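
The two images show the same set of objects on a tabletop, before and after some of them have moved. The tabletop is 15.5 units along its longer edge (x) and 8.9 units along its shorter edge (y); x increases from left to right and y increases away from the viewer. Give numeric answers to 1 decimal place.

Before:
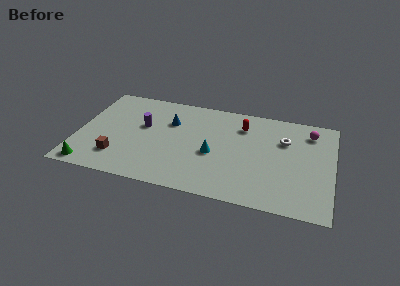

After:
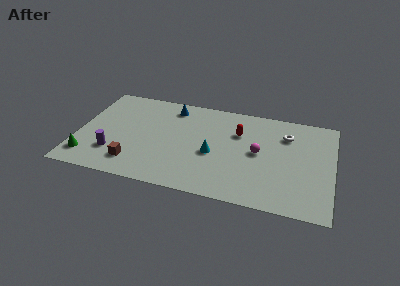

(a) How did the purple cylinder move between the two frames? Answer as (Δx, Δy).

(-1.6, -2.9)

The purple cylinder started near (3.9, 5.3) and ended near (2.3, 2.4).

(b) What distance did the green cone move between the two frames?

0.8

The green cone was near (1.0, 0.9) before and (0.8, 1.7) after, so it travelled √(0.2² + 0.8²) ≈ 0.8 units.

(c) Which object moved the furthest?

the magenta sphere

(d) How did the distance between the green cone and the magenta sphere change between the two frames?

-3.8

The distance was about 14.4 in the first image and 10.6 in the second, so they moved 3.8 units closer together.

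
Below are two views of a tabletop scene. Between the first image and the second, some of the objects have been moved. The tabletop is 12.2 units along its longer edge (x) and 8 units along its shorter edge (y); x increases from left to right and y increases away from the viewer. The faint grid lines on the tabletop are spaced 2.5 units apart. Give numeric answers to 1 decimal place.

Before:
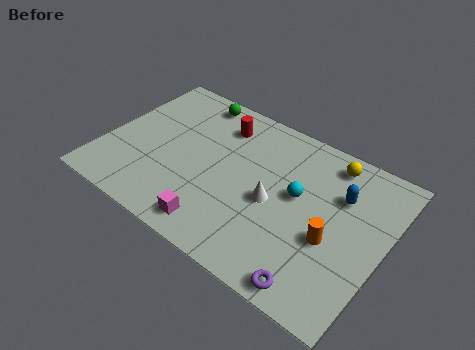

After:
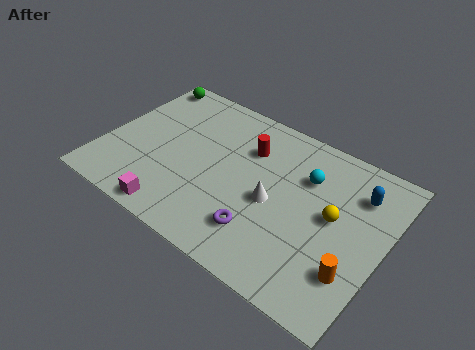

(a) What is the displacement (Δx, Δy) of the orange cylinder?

(1.1, -1.0)

The orange cylinder was at about (10.1, 3.2) and moved to about (11.2, 2.2).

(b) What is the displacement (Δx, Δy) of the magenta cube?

(-1.8, -0.3)

The magenta cube was at about (5.5, 1.1) and moved to about (3.7, 0.8).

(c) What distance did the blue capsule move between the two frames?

0.9

The blue capsule moved from about (10.1, 5.5) to (10.8, 6.0), a distance of √(0.7² + 0.5²) ≈ 0.9.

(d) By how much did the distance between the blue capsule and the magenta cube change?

+2.4

Before: roughly 6.4 units apart; after: 8.8. That's 2.4 units further apart.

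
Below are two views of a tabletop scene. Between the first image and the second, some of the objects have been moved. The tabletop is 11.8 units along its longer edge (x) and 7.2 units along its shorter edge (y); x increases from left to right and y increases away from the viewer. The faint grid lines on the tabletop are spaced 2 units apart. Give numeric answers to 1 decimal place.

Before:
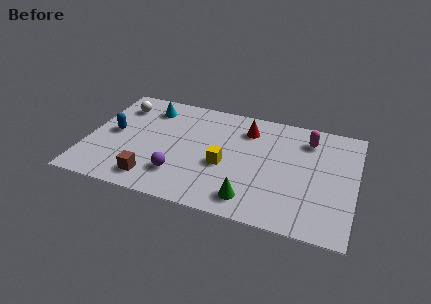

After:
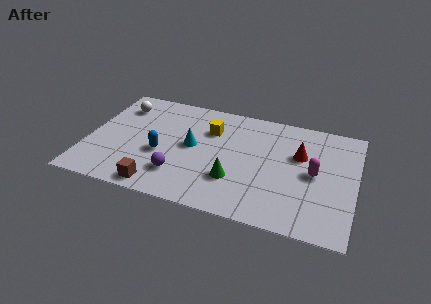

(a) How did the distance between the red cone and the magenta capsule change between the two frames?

-1.5

The distance was about 2.7 in the first image and 1.2 in the second, so they moved 1.5 units closer together.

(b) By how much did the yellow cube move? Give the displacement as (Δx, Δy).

(-0.8, 2.1)

From the two frames, the yellow cube sits at roughly (6.1, 3.0) before and (5.3, 5.1) after.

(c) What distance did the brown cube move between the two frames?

0.5

From (3.1, 1.2) to (3.4, 0.8), the brown cube covered √(0.3² + 0.4²) ≈ 0.5 units.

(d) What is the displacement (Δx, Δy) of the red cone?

(2.4, -1.0)

From the two frames, the red cone sits at roughly (6.9, 5.6) before and (9.3, 4.6) after.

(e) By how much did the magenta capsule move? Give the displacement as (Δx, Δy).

(0.4, -2.1)

From the two frames, the magenta capsule sits at roughly (9.6, 5.7) before and (10.0, 3.6) after.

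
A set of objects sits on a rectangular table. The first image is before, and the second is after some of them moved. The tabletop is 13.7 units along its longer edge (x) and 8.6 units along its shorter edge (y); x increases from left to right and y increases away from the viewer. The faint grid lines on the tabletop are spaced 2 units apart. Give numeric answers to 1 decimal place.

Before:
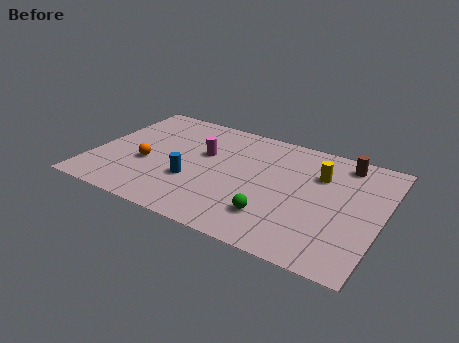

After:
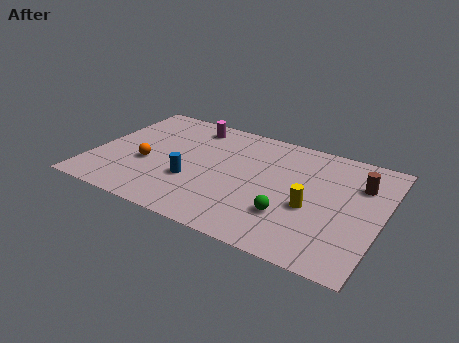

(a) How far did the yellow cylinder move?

2.5

The yellow cylinder was near (10.6, 6.0) before and (10.5, 3.5) after, so it travelled √(0.1² + 2.5²) ≈ 2.5 units.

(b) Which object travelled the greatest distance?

the yellow cylinder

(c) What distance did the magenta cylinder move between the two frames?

2.2

The magenta cylinder moved from about (5.1, 5.3) to (4.2, 7.3), a distance of √(0.9² + 2.0²) ≈ 2.2.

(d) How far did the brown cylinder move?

1.6

The brown cylinder moved from about (11.6, 7.4) to (12.5, 6.1), a distance of √(0.9² + 1.3²) ≈ 1.6.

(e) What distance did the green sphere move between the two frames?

0.8

The green sphere moved from about (8.9, 2.1) to (9.6, 2.5), a distance of √(0.7² + 0.4²) ≈ 0.8.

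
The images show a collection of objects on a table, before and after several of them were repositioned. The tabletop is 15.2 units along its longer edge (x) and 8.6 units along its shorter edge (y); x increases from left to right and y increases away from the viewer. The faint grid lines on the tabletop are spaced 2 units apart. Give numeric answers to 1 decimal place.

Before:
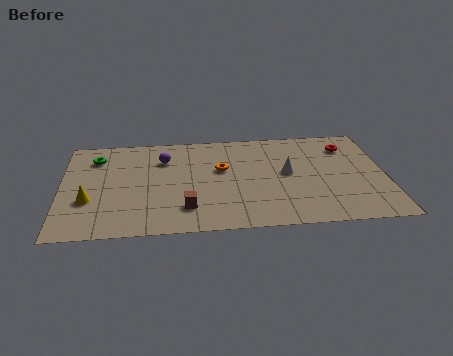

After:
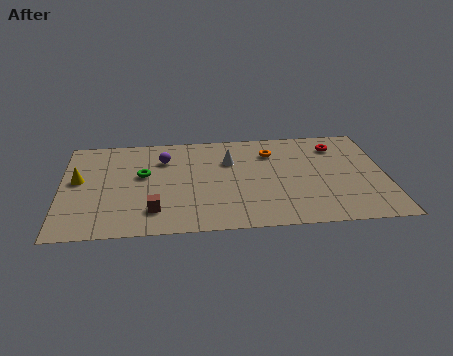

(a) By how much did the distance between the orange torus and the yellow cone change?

+2.7

They were about 6.6 units apart before and 9.3 after — 2.7 units further apart.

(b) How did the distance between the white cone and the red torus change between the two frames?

+1.6

Before: roughly 3.6 units apart; after: 5.2. That's 1.6 units further apart.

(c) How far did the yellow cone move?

1.9

The yellow cone was near (1.3, 3.0) before and (0.8, 4.8) after, so it travelled √(0.5² + 1.8²) ≈ 1.9 units.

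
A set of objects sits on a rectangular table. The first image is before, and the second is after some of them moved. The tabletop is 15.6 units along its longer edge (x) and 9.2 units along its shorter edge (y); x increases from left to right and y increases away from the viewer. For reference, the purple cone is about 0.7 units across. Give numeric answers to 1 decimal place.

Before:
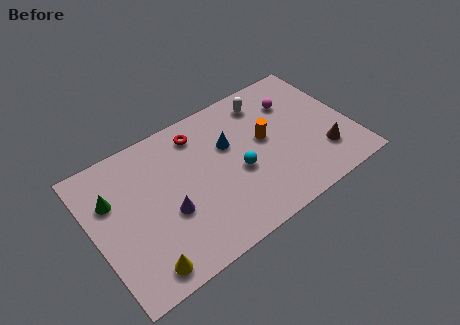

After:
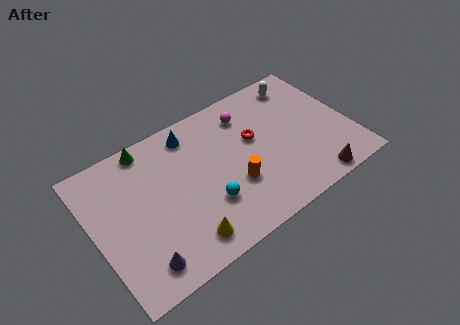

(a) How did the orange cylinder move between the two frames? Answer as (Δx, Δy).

(-2.3, -1.9)

The orange cylinder started near (10.5, 5.1) and ended near (8.2, 3.2).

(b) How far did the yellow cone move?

2.5

The yellow cone moved from about (2.3, 1.2) to (4.8, 1.5), a distance of √(2.5² + 0.3²) ≈ 2.5.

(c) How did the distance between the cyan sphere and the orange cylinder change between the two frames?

-0.5

Before: roughly 2.2 units apart; after: 1.7. That's 0.5 units closer together.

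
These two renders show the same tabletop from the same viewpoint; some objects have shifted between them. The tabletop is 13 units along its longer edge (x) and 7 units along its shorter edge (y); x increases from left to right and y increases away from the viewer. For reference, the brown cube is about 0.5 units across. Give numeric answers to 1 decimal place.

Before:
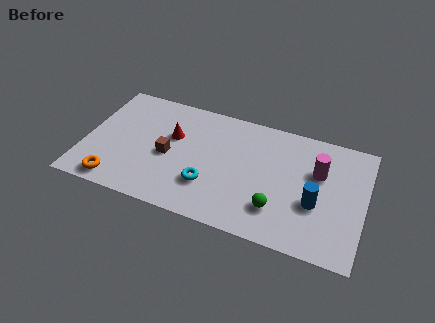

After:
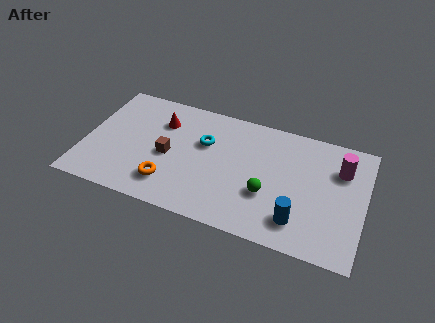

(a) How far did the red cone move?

0.9

The red cone moved from about (4.0, 4.4) to (3.4, 5.1), a distance of √(0.6² + 0.7²) ≈ 0.9.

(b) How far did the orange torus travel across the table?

2.5

From (1.7, 0.9) to (4.1, 1.6), the orange torus covered √(2.4² + 0.7²) ≈ 2.5 units.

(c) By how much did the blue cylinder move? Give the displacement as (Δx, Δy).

(-0.7, -1.2)

From the two frames, the blue cylinder sits at roughly (10.8, 2.7) before and (10.1, 1.5) after.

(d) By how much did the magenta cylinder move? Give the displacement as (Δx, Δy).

(1.0, 0.5)

The magenta cylinder was at about (10.8, 4.5) and moved to about (11.8, 5.0).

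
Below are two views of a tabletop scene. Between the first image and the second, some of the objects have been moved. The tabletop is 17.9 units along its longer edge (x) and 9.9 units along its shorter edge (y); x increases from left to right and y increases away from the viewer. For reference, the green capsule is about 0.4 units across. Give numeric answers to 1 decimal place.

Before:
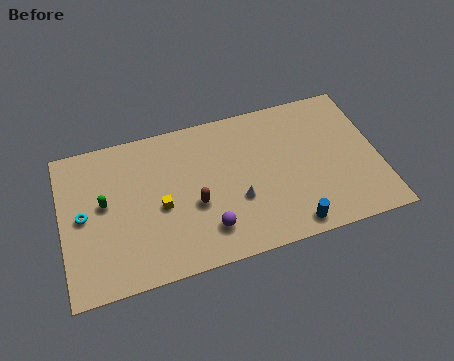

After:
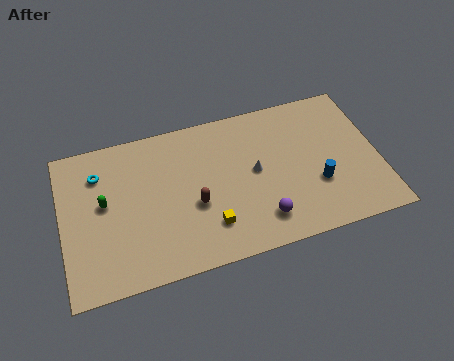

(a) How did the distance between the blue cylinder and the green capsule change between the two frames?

+1.0

Before: roughly 11.1 units apart; after: 12.1. That's 1.0 units further apart.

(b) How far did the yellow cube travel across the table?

3.3

The yellow cube moved from about (5.5, 4.4) to (8.1, 2.4), a distance of √(2.6² + 2.0²) ≈ 3.3.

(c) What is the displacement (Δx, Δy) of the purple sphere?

(3.0, -0.2)

The purple sphere started near (8.0, 2.2) and ended near (11.0, 2.0).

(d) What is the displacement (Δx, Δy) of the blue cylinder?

(1.7, 2.3)

From the two frames, the blue cylinder sits at roughly (12.6, 1.1) before and (14.3, 3.4) after.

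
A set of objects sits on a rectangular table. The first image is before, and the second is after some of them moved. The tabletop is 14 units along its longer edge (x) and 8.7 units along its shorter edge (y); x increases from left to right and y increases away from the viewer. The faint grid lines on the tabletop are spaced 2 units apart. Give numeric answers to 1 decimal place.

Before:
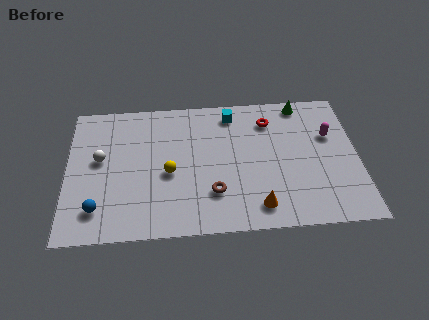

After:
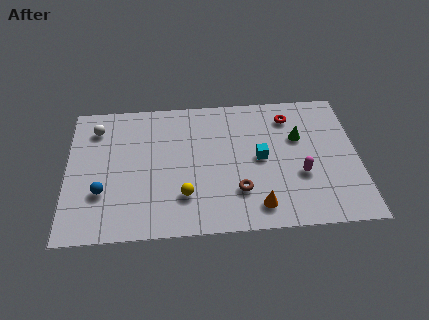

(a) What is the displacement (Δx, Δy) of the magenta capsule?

(-1.5, -2.4)

The magenta capsule started near (12.7, 5.6) and ended near (11.2, 3.2).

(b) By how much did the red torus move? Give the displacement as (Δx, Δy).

(1.0, 0.2)

The red torus was at about (9.8, 6.8) and moved to about (10.8, 7.0).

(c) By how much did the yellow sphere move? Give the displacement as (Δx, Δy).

(0.7, -1.5)

From the two frames, the yellow sphere sits at roughly (4.9, 3.8) before and (5.6, 2.3) after.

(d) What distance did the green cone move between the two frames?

2.2

The green cone moved from about (11.4, 7.8) to (11.2, 5.6), a distance of √(0.2² + 2.2²) ≈ 2.2.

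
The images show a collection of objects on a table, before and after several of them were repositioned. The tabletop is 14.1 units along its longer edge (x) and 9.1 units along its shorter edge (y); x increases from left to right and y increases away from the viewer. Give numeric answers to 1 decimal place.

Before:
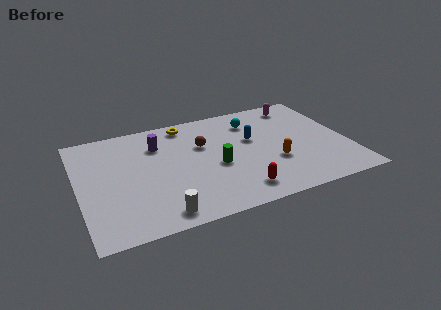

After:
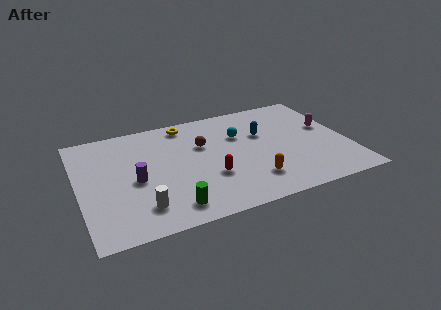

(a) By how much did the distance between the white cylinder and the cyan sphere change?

-1.1

They were about 8.1 units apart before and 7.0 after — 1.1 units closer together.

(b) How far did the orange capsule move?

1.7

The orange capsule was near (10.1, 3.2) before and (8.8, 2.1) after, so it travelled √(1.3² + 1.1²) ≈ 1.7 units.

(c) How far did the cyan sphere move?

1.3

The cyan sphere moved from about (9.4, 7.1) to (8.6, 6.1), a distance of √(0.8² + 1.0²) ≈ 1.3.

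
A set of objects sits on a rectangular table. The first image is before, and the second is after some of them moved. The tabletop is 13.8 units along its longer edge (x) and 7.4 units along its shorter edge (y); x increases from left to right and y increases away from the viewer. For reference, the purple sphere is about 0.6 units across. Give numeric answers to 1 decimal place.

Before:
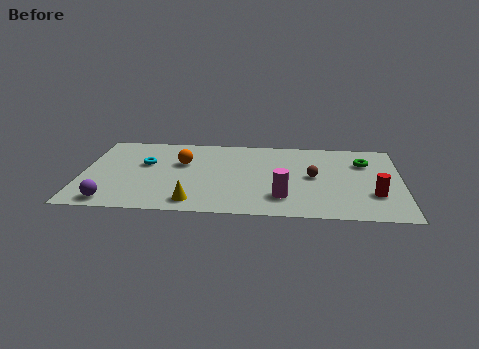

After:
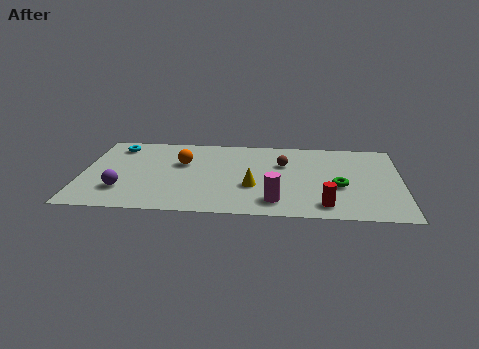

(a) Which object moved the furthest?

the yellow cone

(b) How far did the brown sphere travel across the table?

1.7

The brown sphere moved from about (10.0, 3.8) to (8.7, 4.9), a distance of √(1.3² + 1.1²) ≈ 1.7.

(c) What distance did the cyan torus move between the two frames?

2.1

From (2.7, 4.5) to (1.4, 6.1), the cyan torus covered √(1.3² + 1.6²) ≈ 2.1 units.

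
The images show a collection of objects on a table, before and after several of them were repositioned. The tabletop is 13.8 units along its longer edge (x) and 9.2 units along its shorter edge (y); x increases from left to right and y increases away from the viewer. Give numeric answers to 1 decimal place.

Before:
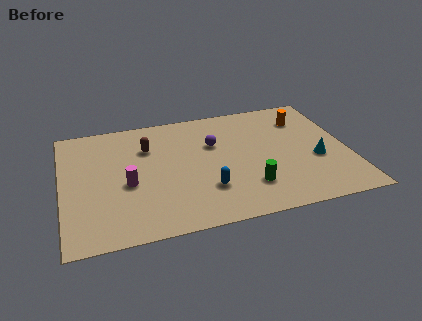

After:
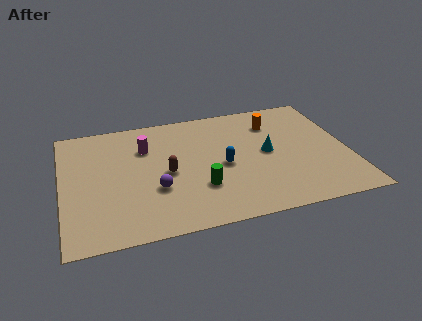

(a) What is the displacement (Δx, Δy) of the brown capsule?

(0.8, -2.2)

The brown capsule started near (4.2, 6.5) and ended near (5.0, 4.3).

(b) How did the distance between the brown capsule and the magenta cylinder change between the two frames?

-0.4

The distance was about 2.8 in the first image and 2.4 in the second, so they moved 0.4 units closer together.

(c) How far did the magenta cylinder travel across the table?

2.8

The magenta cylinder moved from about (3.1, 3.9) to (4.1, 6.5), a distance of √(1.0² + 2.6²) ≈ 2.8.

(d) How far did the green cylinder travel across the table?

2.4

The green cylinder was near (8.8, 2.3) before and (6.5, 2.8) after, so it travelled √(2.3² + 0.5²) ≈ 2.4 units.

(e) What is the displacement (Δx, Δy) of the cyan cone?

(-2.3, 1.1)

The cyan cone started near (12.2, 3.6) and ended near (9.9, 4.7).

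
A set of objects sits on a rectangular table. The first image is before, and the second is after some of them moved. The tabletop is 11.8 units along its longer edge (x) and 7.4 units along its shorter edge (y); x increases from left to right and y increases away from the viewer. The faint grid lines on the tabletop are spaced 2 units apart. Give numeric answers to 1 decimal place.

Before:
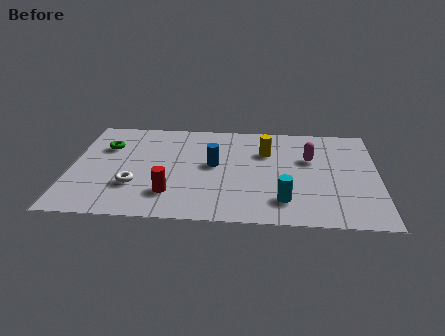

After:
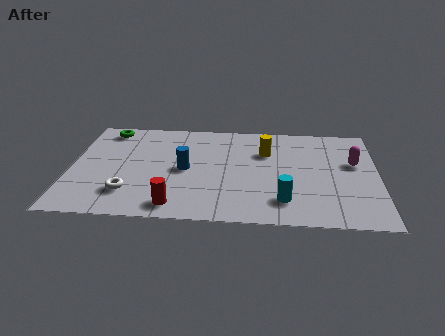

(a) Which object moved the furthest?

the magenta capsule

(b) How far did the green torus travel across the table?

1.3

The green torus moved from about (1.3, 5.1) to (1.3, 6.4), a distance of √(0.0² + 1.3²) ≈ 1.3.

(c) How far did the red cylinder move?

0.8

The red cylinder moved from about (3.9, 1.8) to (4.1, 1.0), a distance of √(0.2² + 0.8²) ≈ 0.8.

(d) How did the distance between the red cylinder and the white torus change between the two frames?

+0.5

The distance was about 1.5 in the first image and 2.0 in the second, so they moved 0.5 units further apart.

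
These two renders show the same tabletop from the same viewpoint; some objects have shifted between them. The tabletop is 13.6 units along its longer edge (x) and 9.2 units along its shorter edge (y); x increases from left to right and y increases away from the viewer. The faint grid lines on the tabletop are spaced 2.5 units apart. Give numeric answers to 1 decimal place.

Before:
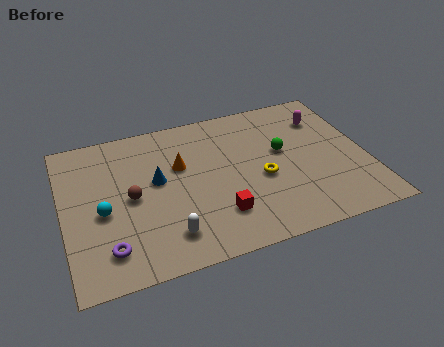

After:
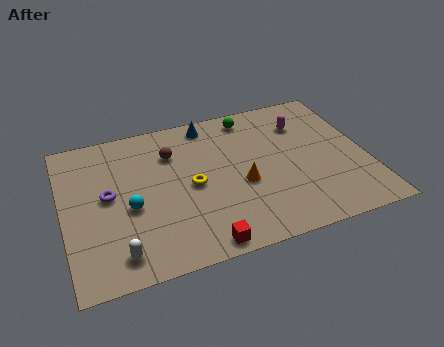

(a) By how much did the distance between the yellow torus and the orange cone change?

-1.7

The distance was about 4.0 in the first image and 2.3 in the second, so they moved 1.7 units closer together.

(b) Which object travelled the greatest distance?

the blue cone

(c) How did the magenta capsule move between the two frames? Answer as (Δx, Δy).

(-1.0, -0.1)

The magenta capsule started near (12.0, 6.9) and ended near (11.0, 6.8).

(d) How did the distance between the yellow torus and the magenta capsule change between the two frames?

+1.4

Before: roughly 4.4 units apart; after: 5.8. That's 1.4 units further apart.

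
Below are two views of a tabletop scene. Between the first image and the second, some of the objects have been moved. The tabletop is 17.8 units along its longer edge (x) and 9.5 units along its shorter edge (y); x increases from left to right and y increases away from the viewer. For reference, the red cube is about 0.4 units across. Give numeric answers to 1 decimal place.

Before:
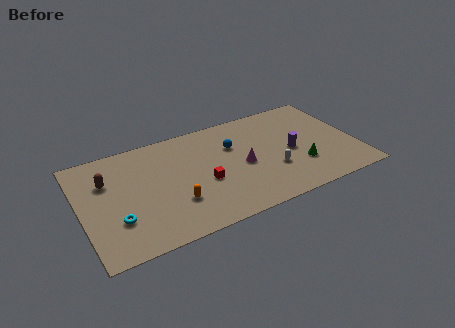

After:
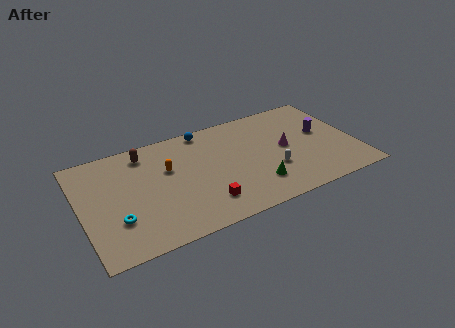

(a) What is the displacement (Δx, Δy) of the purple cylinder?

(2.2, 1.0)

From the two frames, the purple cylinder sits at roughly (13.6, 4.4) before and (15.8, 5.4) after.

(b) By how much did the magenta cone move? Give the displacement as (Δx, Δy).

(2.9, 0.5)

The magenta cone was at about (10.4, 4.4) and moved to about (13.3, 4.9).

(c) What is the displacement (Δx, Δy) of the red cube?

(-0.2, -1.8)

The red cube was at about (7.8, 3.9) and moved to about (7.6, 2.1).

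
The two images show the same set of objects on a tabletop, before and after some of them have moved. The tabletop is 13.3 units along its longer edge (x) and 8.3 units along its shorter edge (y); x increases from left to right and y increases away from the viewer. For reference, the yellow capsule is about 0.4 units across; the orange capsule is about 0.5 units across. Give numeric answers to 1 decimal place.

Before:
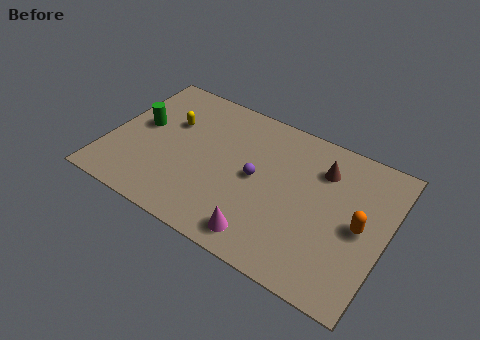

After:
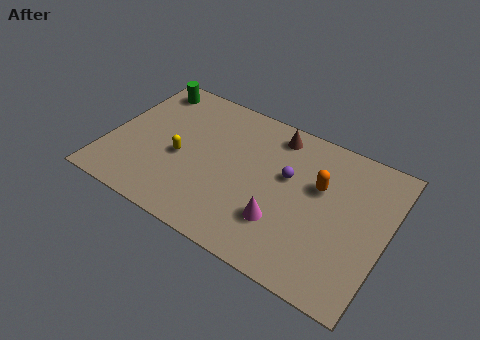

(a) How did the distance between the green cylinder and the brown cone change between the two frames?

-2.4

Before: roughly 8.7 units apart; after: 6.3. That's 2.4 units closer together.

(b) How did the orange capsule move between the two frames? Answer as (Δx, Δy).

(-2.1, 1.2)

The orange capsule was at about (12.1, 4.0) and moved to about (10.0, 5.2).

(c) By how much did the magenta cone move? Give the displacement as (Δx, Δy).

(0.7, 1.2)

The magenta cone was at about (7.9, 1.2) and moved to about (8.6, 2.4).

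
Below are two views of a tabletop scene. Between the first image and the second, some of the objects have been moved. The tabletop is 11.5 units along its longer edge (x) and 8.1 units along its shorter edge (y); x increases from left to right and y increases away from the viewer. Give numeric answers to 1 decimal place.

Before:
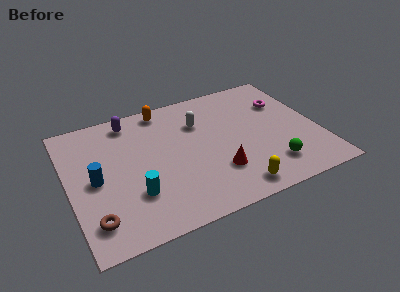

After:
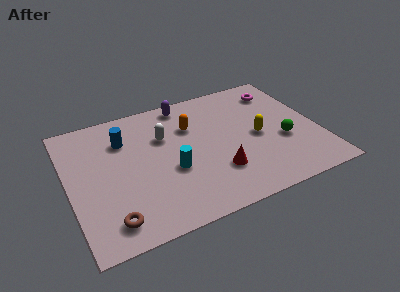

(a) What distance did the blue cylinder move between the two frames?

2.5

The blue cylinder was near (1.2, 3.9) before and (2.7, 5.9) after, so it travelled √(1.5² + 2.0²) ≈ 2.5 units.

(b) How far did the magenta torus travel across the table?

0.9

The magenta torus was near (10.2, 5.6) before and (10.1, 6.5) after, so it travelled √(0.1² + 0.9²) ≈ 0.9 units.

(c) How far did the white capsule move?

1.7

From (6.2, 5.7) to (4.5, 5.4), the white capsule covered √(1.7² + 0.3²) ≈ 1.7 units.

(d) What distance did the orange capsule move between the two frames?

1.9

The orange capsule was near (4.7, 7.2) before and (5.8, 5.6) after, so it travelled √(1.1² + 1.6²) ≈ 1.9 units.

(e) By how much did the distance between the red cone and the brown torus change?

-0.6

Before: roughly 5.7 units apart; after: 5.1. That's 0.6 units closer together.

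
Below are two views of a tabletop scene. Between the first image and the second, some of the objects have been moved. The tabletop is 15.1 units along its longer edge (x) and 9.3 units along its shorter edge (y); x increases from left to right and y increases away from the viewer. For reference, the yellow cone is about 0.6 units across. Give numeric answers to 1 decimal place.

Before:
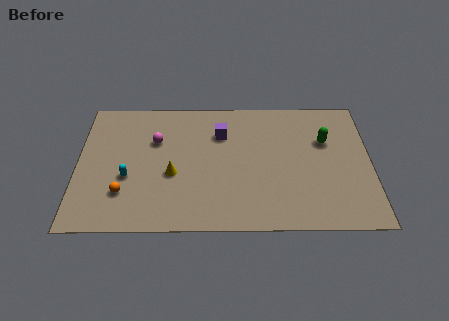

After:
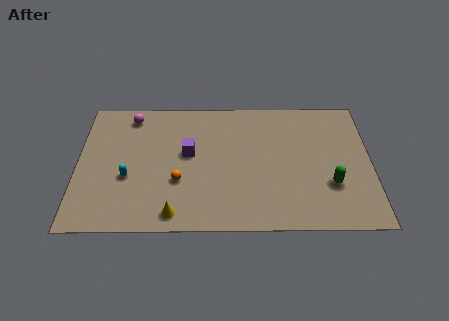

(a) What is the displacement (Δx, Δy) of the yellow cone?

(0.1, -2.7)

The yellow cone was at about (4.9, 3.8) and moved to about (5.0, 1.1).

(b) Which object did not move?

the cyan capsule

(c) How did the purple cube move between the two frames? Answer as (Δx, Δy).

(-1.7, -1.4)

The purple cube was at about (7.4, 6.7) and moved to about (5.7, 5.3).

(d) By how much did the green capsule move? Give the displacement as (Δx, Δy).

(0.2, -3.1)

The green capsule was at about (12.8, 6.1) and moved to about (13.0, 3.0).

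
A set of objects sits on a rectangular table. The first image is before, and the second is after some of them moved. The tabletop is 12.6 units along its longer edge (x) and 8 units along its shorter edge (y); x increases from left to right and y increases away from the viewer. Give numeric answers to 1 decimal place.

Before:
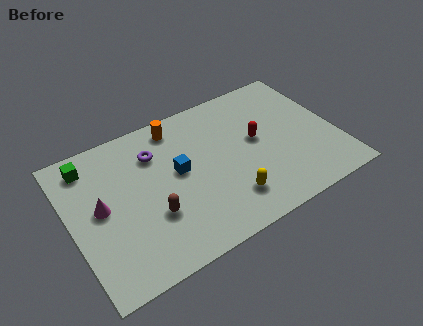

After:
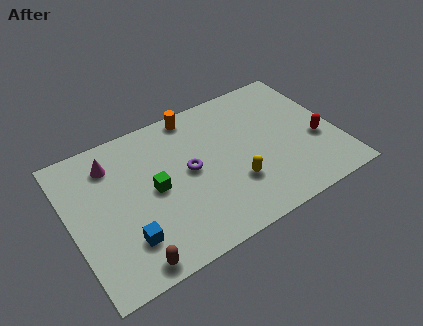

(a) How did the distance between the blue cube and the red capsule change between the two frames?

+5.6

They were about 3.8 units apart before and 9.4 after — 5.6 units further apart.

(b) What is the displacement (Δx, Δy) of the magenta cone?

(0.8, 2.1)

From the two frames, the magenta cone sits at roughly (1.4, 4.2) before and (2.2, 6.3) after.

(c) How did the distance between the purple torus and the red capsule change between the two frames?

+1.2

They were about 4.9 units apart before and 6.1 after — 1.2 units further apart.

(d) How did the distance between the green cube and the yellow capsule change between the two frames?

-3.8

Before: roughly 7.7 units apart; after: 3.9. That's 3.8 units closer together.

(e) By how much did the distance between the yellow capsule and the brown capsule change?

+1.9

They were about 3.6 units apart before and 5.5 after — 1.9 units further apart.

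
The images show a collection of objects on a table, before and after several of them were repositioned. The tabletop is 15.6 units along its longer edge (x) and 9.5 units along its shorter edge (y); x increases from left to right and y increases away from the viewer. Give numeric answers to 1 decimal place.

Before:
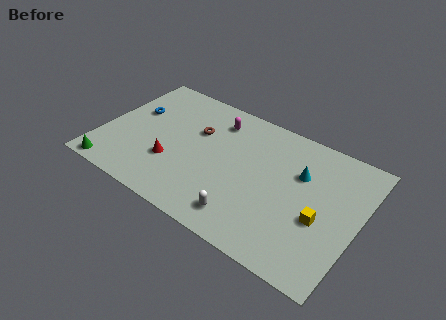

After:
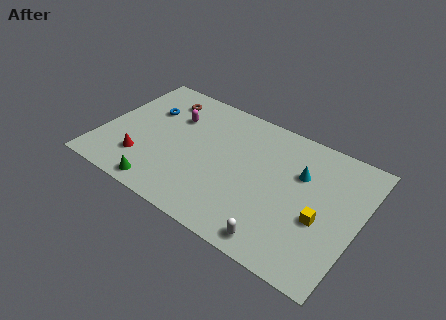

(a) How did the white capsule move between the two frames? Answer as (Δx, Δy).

(2.1, -0.5)

From the two frames, the white capsule sits at roughly (9.3, 1.6) before and (11.4, 1.1) after.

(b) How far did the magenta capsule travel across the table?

2.7

The magenta capsule moved from about (6.5, 7.6) to (4.0, 6.6), a distance of √(2.5² + 1.0²) ≈ 2.7.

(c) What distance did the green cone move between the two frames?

3.1

The green cone moved from about (1.2, 0.8) to (4.3, 1.0), a distance of √(3.1² + 0.2²) ≈ 3.1.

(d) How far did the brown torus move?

2.8

From (5.5, 6.2) to (3.1, 7.7), the brown torus covered √(2.4² + 1.5²) ≈ 2.8 units.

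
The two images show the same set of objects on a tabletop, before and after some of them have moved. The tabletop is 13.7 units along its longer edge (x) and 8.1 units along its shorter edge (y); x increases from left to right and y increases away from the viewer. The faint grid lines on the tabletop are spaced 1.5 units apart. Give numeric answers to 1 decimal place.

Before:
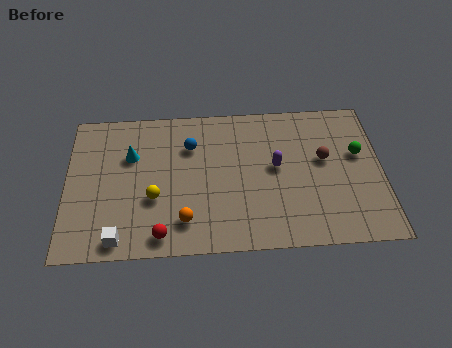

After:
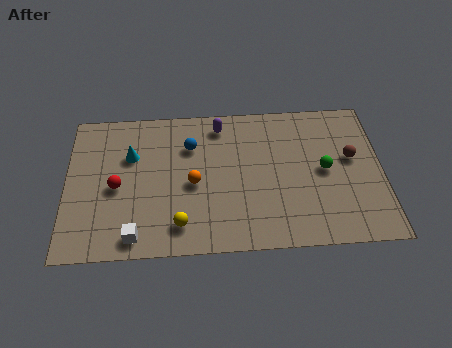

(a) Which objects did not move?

the cyan cone and the blue sphere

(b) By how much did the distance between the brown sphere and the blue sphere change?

+1.2

They were about 5.9 units apart before and 7.1 after — 1.2 units further apart.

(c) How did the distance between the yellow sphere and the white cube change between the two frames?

-0.6

They were about 2.6 units apart before and 2.0 after — 0.6 units closer together.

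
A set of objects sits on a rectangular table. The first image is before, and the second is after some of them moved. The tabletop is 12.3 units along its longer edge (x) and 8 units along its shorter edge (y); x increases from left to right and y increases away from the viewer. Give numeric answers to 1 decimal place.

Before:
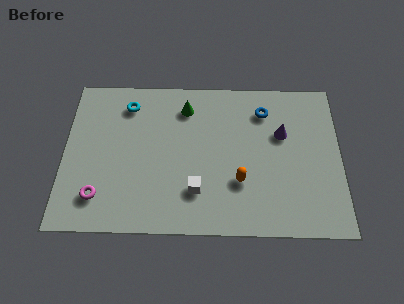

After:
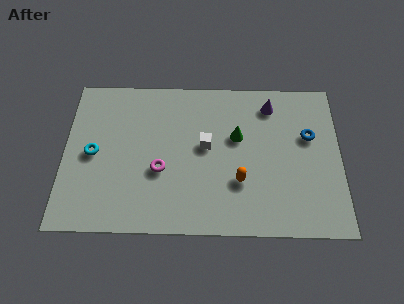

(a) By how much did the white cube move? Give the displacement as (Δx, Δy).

(0.4, 2.3)

The white cube started near (5.9, 2.1) and ended near (6.3, 4.4).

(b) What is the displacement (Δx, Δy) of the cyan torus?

(-1.5, -2.6)

The cyan torus started near (2.8, 6.5) and ended near (1.3, 3.9).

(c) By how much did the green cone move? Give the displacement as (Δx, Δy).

(2.3, -1.5)

From the two frames, the green cone sits at roughly (5.4, 6.4) before and (7.7, 4.9) after.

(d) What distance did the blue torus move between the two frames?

2.4

From (8.9, 6.3) to (10.9, 5.0), the blue torus covered √(2.0² + 1.3²) ≈ 2.4 units.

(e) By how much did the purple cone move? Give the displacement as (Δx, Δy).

(-0.5, 1.5)

From the two frames, the purple cone sits at roughly (9.7, 5.1) before and (9.2, 6.6) after.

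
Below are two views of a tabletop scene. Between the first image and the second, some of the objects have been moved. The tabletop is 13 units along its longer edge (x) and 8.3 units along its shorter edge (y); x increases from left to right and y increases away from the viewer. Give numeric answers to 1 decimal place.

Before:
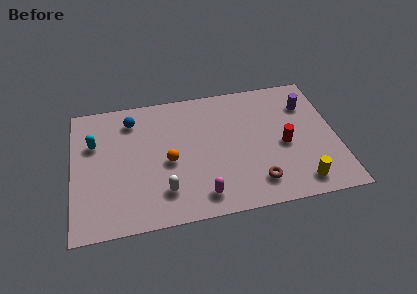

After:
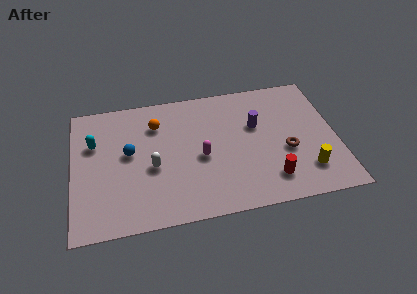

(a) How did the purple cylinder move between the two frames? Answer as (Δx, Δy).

(-2.6, -0.9)

The purple cylinder was at about (11.7, 6.1) and moved to about (9.1, 5.2).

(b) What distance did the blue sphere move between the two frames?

2.1

The blue sphere moved from about (3.0, 6.7) to (2.8, 4.6), a distance of √(0.2² + 2.1²) ≈ 2.1.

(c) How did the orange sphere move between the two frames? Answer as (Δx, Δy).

(-0.5, 2.5)

From the two frames, the orange sphere sits at roughly (4.7, 3.7) before and (4.2, 6.2) after.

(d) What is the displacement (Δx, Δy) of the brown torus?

(1.6, 1.7)

From the two frames, the brown torus sits at roughly (8.9, 1.6) before and (10.5, 3.3) after.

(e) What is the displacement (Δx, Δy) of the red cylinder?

(-0.8, -2.0)

The red cylinder was at about (10.4, 3.7) and moved to about (9.6, 1.7).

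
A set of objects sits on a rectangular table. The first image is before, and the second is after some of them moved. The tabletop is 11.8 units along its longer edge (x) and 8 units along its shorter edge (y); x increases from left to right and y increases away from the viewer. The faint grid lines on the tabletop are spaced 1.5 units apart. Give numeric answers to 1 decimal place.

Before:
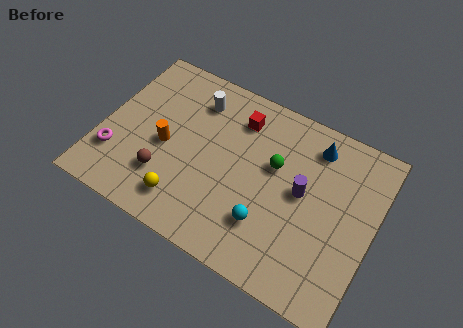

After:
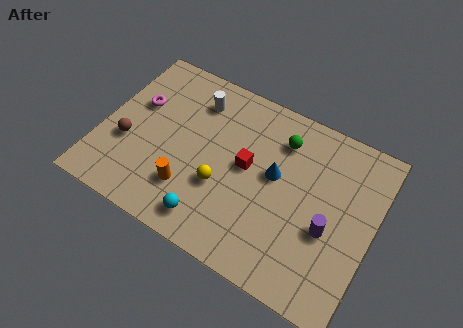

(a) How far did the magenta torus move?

2.8

From (0.8, 2.2) to (1.3, 5.0), the magenta torus covered √(0.5² + 2.8²) ≈ 2.8 units.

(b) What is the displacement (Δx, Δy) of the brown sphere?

(-1.8, 0.8)

The brown sphere started near (3.0, 2.2) and ended near (1.2, 3.0).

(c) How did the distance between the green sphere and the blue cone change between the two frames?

-0.6

They were about 2.3 units apart before and 1.7 after — 0.6 units closer together.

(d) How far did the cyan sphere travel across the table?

2.5

From (7.5, 2.2) to (5.2, 1.2), the cyan sphere covered √(2.3² + 1.0²) ≈ 2.5 units.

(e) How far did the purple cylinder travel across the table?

1.7

From (8.7, 4.3) to (10.0, 3.2), the purple cylinder covered √(1.3² + 1.1²) ≈ 1.7 units.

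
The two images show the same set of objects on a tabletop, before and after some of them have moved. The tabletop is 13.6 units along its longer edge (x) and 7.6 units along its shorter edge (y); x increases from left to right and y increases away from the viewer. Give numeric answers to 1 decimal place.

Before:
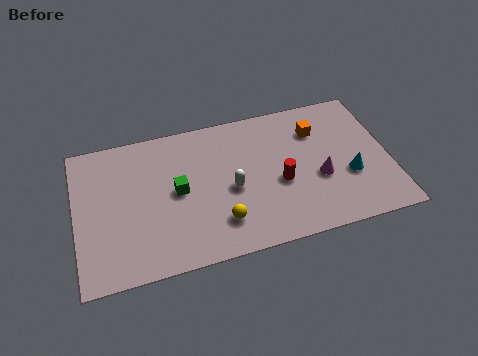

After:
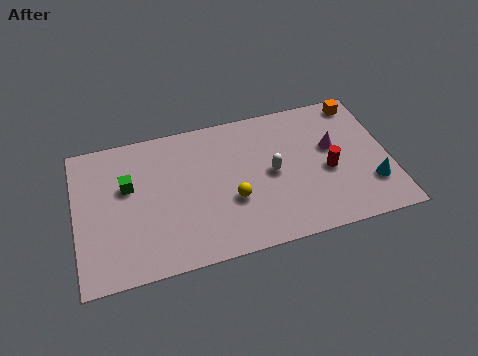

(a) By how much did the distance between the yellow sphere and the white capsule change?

+0.4

They were about 1.7 units apart before and 2.1 after — 0.4 units further apart.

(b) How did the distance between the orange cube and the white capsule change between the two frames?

+0.5

The distance was about 4.5 in the first image and 5.0 in the second, so they moved 0.5 units further apart.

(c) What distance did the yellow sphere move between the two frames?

1.2

The yellow sphere moved from about (6.1, 1.8) to (6.7, 2.8), a distance of √(0.6² + 1.0²) ≈ 1.2.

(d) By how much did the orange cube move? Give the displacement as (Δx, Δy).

(2.0, 1.1)

The orange cube started near (10.6, 5.6) and ended near (12.6, 6.7).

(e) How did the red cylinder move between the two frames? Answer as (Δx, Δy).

(2.1, 0.1)

The red cylinder was at about (8.8, 3.2) and moved to about (10.9, 3.3).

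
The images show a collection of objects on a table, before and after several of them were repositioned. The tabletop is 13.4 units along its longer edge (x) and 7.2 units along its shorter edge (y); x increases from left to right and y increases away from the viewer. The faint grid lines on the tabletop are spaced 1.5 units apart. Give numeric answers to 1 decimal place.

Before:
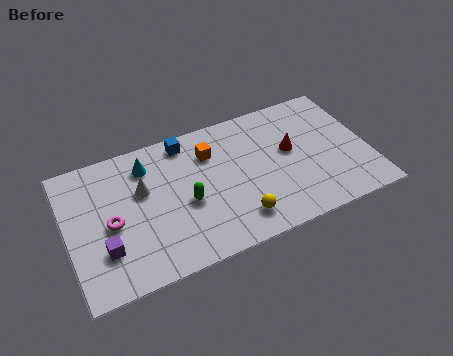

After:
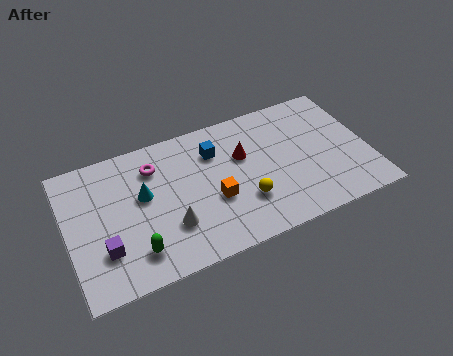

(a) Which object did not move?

the purple cube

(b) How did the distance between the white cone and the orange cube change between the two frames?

-1.1

They were about 3.2 units apart before and 2.1 after — 1.1 units closer together.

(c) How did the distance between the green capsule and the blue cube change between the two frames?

+2.2

The distance was about 3.2 in the first image and 5.4 in the second, so they moved 2.2 units further apart.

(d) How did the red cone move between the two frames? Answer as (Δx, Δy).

(-2.1, 0.5)

The red cone was at about (10.0, 4.1) and moved to about (7.9, 4.6).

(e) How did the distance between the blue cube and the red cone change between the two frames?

-3.6

Before: roughly 5.0 units apart; after: 1.4. That's 3.6 units closer together.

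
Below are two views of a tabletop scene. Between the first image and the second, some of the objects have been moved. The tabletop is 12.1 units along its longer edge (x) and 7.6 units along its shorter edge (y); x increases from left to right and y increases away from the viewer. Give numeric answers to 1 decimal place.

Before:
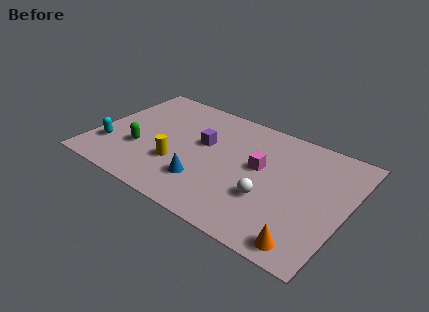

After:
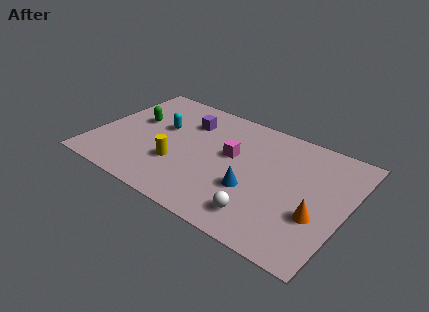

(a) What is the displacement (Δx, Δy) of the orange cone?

(0.2, 1.8)

The orange cone was at about (10.7, 0.9) and moved to about (10.9, 2.7).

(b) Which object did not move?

the yellow cylinder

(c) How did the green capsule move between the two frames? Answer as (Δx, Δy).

(-0.6, 1.9)

From the two frames, the green capsule sits at roughly (2.3, 2.6) before and (1.7, 4.5) after.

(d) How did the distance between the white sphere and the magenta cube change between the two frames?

+1.8

The distance was about 1.8 in the first image and 3.6 in the second, so they moved 1.8 units further apart.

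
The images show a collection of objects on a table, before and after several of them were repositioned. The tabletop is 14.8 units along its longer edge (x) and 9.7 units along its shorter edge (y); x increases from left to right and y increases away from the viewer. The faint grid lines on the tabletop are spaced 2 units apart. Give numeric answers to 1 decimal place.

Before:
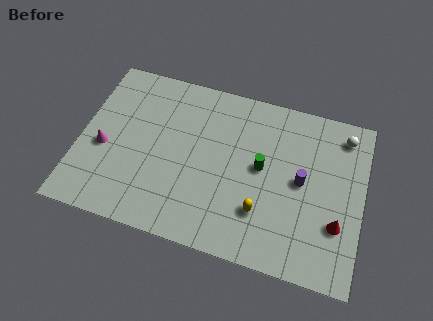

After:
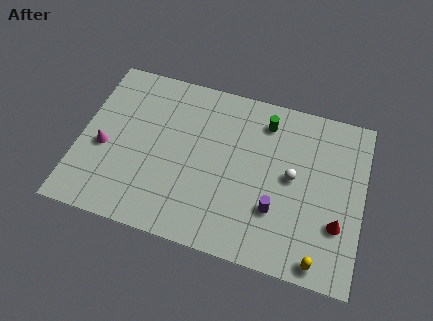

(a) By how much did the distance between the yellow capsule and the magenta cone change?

+3.4

Before: roughly 8.5 units apart; after: 11.9. That's 3.4 units further apart.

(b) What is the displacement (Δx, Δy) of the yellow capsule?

(3.1, -1.8)

From the two frames, the yellow capsule sits at roughly (9.7, 2.7) before and (12.8, 0.9) after.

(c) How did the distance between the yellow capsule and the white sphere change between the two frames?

-2.2

Before: roughly 6.7 units apart; after: 4.5. That's 2.2 units closer together.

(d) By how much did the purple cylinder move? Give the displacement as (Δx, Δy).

(-1.2, -2.0)

The purple cylinder started near (11.6, 5.0) and ended near (10.4, 3.0).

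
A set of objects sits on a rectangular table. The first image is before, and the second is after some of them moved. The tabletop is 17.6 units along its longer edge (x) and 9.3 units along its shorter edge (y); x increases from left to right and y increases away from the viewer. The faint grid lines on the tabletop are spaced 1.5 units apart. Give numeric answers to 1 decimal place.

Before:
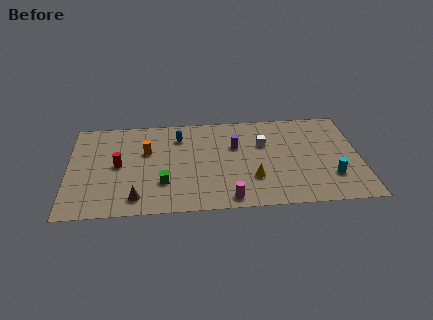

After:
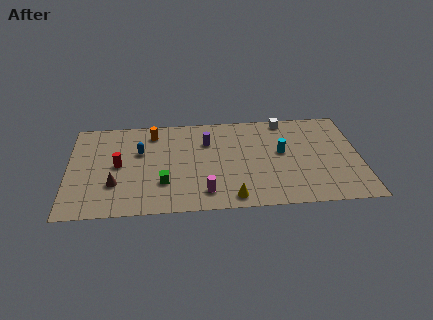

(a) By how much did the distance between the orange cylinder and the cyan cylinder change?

-3.4

Before: roughly 11.6 units apart; after: 8.2. That's 3.4 units closer together.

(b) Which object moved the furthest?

the cyan cylinder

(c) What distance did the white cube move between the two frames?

2.7

The white cube was near (11.8, 6.1) before and (13.2, 8.4) after, so it travelled √(1.4² + 2.3²) ≈ 2.7 units.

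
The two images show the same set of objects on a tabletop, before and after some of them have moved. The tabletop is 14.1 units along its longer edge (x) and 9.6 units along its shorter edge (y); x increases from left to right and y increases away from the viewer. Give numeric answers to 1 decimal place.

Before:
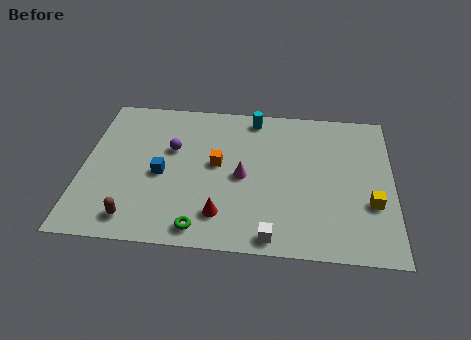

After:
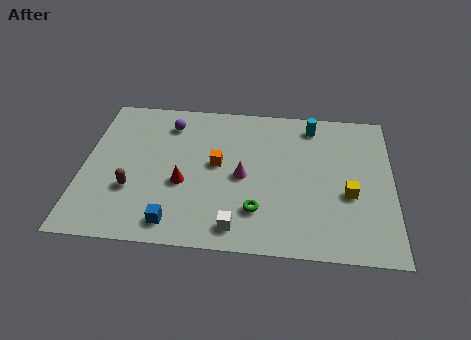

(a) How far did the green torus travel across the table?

2.8

From (5.5, 1.1) to (8.0, 2.4), the green torus covered √(2.5² + 1.3²) ≈ 2.8 units.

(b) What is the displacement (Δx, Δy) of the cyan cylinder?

(2.7, -0.3)

The cyan cylinder was at about (7.7, 8.5) and moved to about (10.4, 8.2).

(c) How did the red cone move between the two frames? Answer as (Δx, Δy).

(-1.8, 1.8)

From the two frames, the red cone sits at roughly (6.4, 2.0) before and (4.6, 3.8) after.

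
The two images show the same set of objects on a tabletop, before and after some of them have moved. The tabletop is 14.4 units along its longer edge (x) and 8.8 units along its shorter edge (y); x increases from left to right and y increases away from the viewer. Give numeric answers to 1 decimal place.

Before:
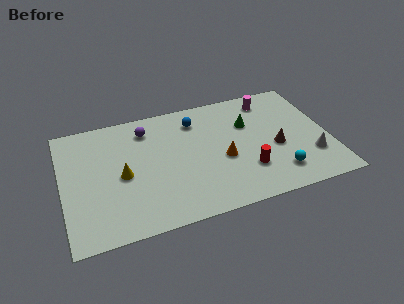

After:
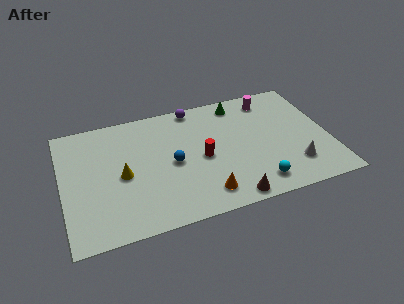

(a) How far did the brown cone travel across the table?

4.0

From (11.5, 3.7) to (8.7, 0.8), the brown cone covered √(2.8² + 2.9²) ≈ 4.0 units.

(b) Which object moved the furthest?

the brown cone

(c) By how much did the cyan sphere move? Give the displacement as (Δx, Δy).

(-1.2, -0.4)

From the two frames, the cyan sphere sits at roughly (11.4, 1.8) before and (10.2, 1.4) after.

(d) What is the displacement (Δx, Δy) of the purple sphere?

(2.7, 0.9)

The purple sphere was at about (4.7, 7.1) and moved to about (7.4, 8.0).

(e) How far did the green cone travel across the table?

1.7

From (10.2, 5.9) to (9.8, 7.6), the green cone covered √(0.4² + 1.7²) ≈ 1.7 units.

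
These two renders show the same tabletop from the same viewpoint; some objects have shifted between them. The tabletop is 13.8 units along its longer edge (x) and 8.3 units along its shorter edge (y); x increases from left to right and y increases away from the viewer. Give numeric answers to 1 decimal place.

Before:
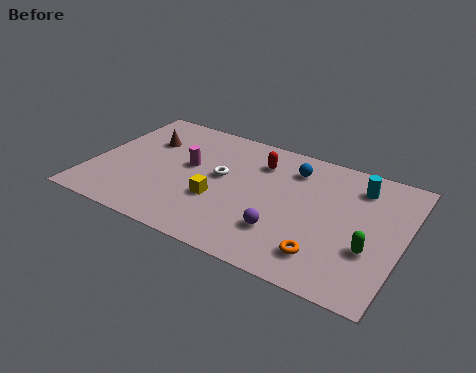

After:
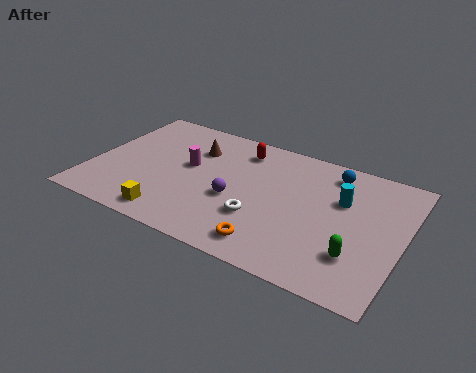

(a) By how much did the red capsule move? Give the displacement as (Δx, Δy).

(-0.9, 0.5)

The red capsule was at about (7.2, 6.3) and moved to about (6.3, 6.8).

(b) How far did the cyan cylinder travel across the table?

1.3

From (11.6, 6.6) to (11.0, 5.4), the cyan cylinder covered √(0.6² + 1.2²) ≈ 1.3 units.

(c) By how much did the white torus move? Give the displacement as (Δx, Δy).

(2.0, -1.9)

The white torus started near (5.7, 4.6) and ended near (7.7, 2.7).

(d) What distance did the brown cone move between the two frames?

2.2

The brown cone was near (2.1, 5.7) before and (4.3, 6.0) after, so it travelled √(2.2² + 0.3²) ≈ 2.2 units.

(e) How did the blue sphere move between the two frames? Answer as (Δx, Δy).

(1.7, 0.5)

From the two frames, the blue sphere sits at roughly (8.7, 6.5) before and (10.4, 7.0) after.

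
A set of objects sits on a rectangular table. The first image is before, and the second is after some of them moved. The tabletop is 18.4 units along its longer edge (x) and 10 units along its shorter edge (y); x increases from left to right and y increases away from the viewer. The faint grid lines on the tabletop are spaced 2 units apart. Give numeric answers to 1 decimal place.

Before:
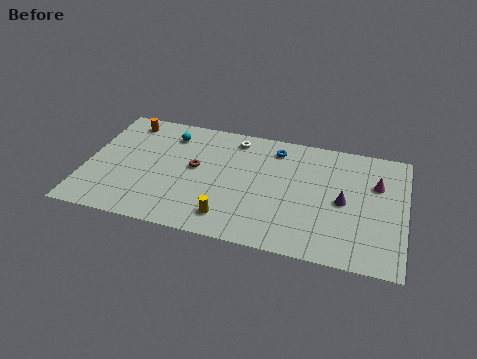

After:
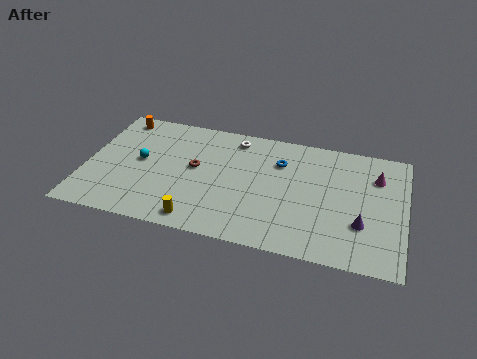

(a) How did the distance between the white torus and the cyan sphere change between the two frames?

+2.4

Before: roughly 3.8 units apart; after: 6.2. That's 2.4 units further apart.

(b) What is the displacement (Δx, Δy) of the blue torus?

(0.3, -1.1)

The blue torus started near (10.8, 8.3) and ended near (11.1, 7.2).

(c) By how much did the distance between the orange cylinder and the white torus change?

+0.5

The distance was about 6.4 in the first image and 6.9 in the second, so they moved 0.5 units further apart.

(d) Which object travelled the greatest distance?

the cyan sphere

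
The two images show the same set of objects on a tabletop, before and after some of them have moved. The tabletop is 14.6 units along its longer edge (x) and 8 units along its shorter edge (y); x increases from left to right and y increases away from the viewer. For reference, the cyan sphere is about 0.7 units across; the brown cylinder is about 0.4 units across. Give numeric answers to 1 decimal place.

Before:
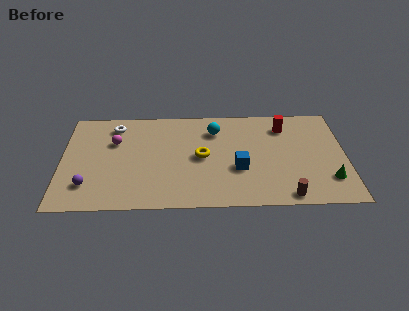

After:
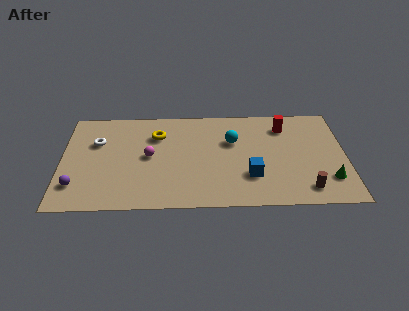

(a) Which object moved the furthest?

the yellow torus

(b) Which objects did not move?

the green cone and the red cylinder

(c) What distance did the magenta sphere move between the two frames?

2.2

The magenta sphere was near (2.7, 5.3) before and (4.5, 4.1) after, so it travelled √(1.8² + 1.2²) ≈ 2.2 units.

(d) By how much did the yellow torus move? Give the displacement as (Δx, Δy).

(-2.3, 1.8)

The yellow torus was at about (7.2, 4.0) and moved to about (4.9, 5.8).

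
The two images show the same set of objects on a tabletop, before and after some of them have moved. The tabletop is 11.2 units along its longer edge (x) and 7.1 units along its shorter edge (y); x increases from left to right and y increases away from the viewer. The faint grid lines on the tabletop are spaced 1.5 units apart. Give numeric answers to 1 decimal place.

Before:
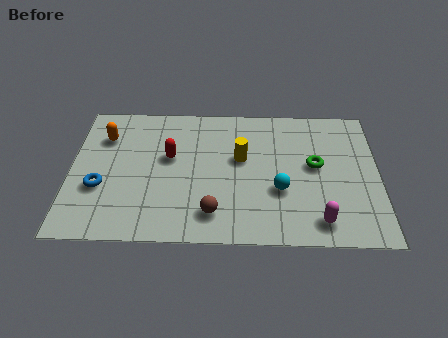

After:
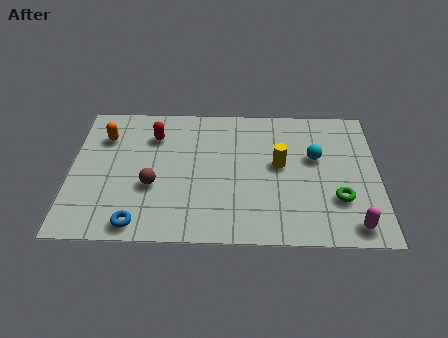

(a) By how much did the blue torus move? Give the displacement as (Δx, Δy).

(1.4, -1.8)

The blue torus started near (1.1, 2.6) and ended near (2.5, 0.8).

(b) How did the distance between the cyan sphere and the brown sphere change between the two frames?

+3.4

They were about 2.7 units apart before and 6.1 after — 3.4 units further apart.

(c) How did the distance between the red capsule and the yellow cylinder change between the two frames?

+2.2

The distance was about 2.6 in the first image and 4.8 in the second, so they moved 2.2 units further apart.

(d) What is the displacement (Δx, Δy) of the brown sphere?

(-2.2, 1.3)

The brown sphere started near (5.2, 1.4) and ended near (3.0, 2.7).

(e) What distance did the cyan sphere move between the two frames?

2.1

From (7.6, 2.6) to (8.9, 4.3), the cyan sphere covered √(1.3² + 1.7²) ≈ 2.1 units.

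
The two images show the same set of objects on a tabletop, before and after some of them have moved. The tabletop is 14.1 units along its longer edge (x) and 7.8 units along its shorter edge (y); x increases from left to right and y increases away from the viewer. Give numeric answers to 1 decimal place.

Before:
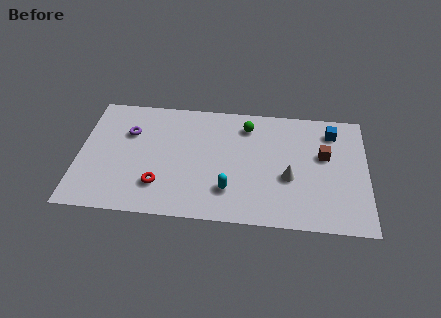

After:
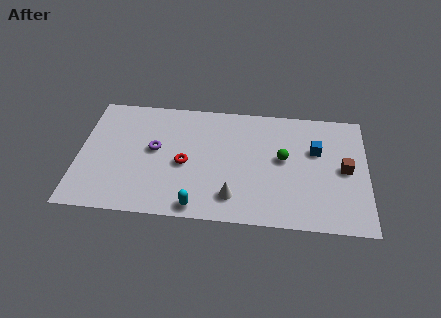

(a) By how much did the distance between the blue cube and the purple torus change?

-2.1

Before: roughly 10.0 units apart; after: 7.9. That's 2.1 units closer together.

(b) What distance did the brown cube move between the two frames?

1.3

The brown cube was near (12.0, 4.7) before and (13.0, 3.9) after, so it travelled √(1.0² + 0.8²) ≈ 1.3 units.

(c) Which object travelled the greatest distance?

the white cone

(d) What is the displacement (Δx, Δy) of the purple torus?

(1.3, -1.0)

From the two frames, the purple torus sits at roughly (2.4, 5.3) before and (3.7, 4.3) after.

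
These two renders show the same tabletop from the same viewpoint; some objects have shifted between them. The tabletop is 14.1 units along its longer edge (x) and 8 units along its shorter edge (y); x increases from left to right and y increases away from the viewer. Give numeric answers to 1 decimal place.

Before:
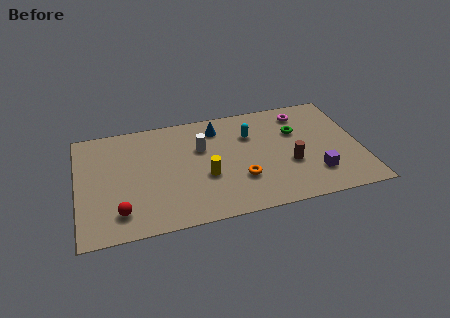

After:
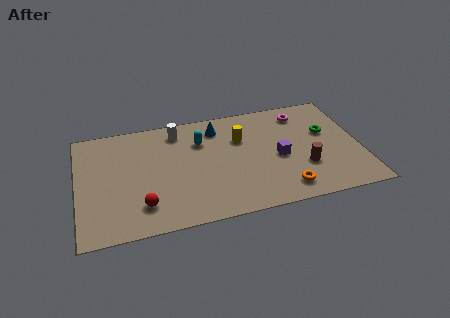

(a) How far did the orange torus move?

2.4

The orange torus was near (8.0, 2.5) before and (10.1, 1.3) after, so it travelled √(2.1² + 1.2²) ≈ 2.4 units.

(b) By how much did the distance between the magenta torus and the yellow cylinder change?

-2.8

The distance was about 6.2 in the first image and 3.4 in the second, so they moved 2.8 units closer together.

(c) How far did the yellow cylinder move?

3.0

The yellow cylinder moved from about (6.3, 3.1) to (8.2, 5.4), a distance of √(1.9² + 2.3²) ≈ 3.0.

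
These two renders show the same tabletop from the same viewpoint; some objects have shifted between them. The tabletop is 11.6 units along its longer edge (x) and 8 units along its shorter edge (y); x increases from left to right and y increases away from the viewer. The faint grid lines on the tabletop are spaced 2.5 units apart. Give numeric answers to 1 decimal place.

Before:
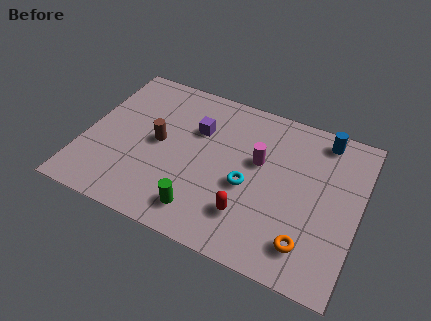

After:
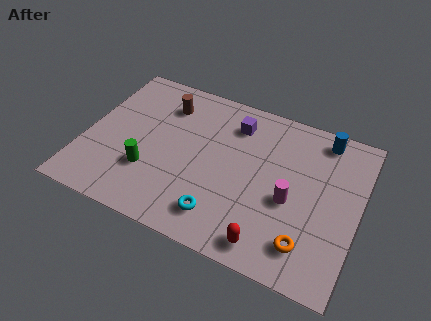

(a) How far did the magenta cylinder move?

2.1

The magenta cylinder was near (7.3, 4.8) before and (8.8, 3.4) after, so it travelled √(1.5² + 1.4²) ≈ 2.1 units.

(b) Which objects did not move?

the orange torus and the blue cylinder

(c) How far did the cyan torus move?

2.1

The cyan torus was near (7.0, 3.4) before and (6.1, 1.5) after, so it travelled √(0.9² + 1.9²) ≈ 2.1 units.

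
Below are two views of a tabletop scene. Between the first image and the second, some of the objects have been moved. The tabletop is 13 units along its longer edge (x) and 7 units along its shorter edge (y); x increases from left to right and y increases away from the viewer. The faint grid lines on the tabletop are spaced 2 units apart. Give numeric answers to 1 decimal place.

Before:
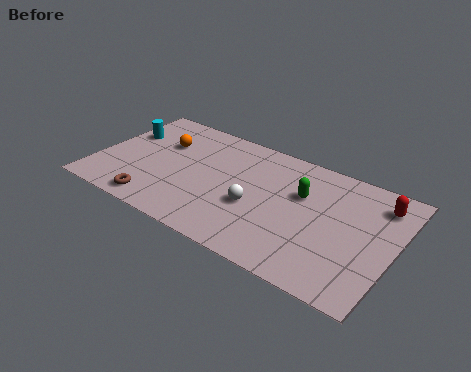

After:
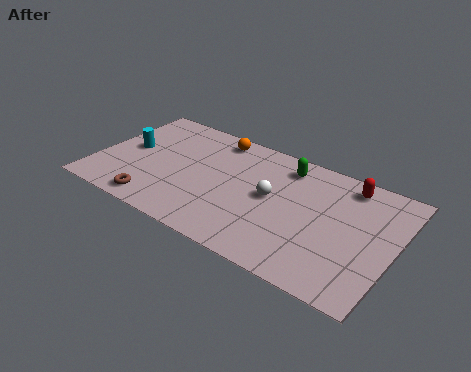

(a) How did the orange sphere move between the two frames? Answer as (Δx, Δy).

(2.2, 1.4)

The orange sphere started near (2.6, 4.7) and ended near (4.8, 6.1).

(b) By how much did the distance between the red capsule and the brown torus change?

-1.0

Before: roughly 10.2 units apart; after: 9.2. That's 1.0 units closer together.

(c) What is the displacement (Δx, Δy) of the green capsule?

(-0.9, 1.3)

The green capsule started near (8.9, 4.5) and ended near (8.0, 5.8).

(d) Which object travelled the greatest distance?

the orange sphere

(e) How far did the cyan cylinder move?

1.0

The cyan cylinder moved from about (0.9, 4.6) to (1.3, 3.7), a distance of √(0.4² + 0.9²) ≈ 1.0.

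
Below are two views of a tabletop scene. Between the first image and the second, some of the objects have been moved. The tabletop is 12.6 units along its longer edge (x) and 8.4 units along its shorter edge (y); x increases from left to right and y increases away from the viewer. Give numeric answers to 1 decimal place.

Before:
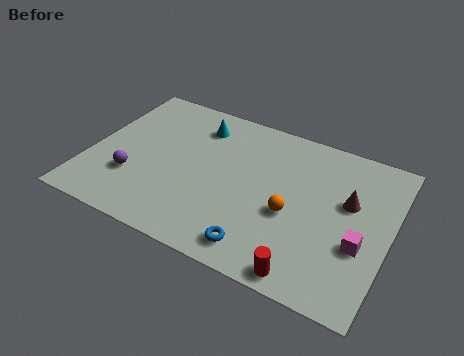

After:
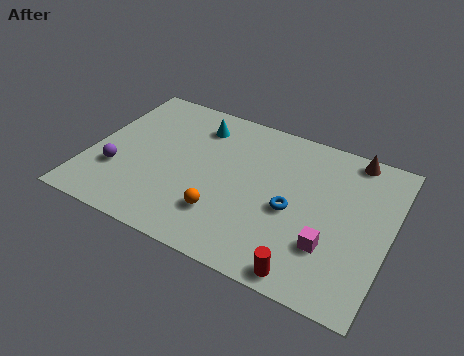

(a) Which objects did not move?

the red cylinder and the cyan cone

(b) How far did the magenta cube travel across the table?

1.3

From (11.5, 3.1) to (10.3, 2.5), the magenta cube covered √(1.2² + 0.6²) ≈ 1.3 units.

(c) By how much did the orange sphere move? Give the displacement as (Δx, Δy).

(-2.7, -1.3)

From the two frames, the orange sphere sits at roughly (8.6, 3.5) before and (5.9, 2.2) after.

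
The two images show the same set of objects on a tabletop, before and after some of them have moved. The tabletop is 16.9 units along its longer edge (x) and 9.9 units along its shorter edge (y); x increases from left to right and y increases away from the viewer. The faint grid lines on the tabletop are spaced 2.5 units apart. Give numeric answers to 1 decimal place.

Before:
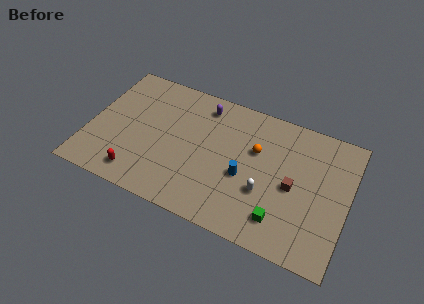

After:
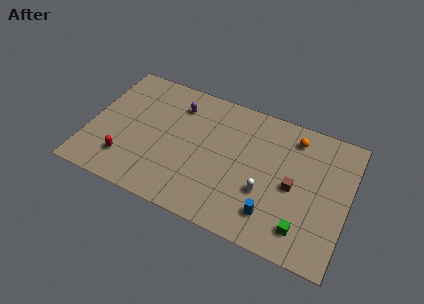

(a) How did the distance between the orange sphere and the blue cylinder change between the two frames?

+3.9

They were about 2.3 units apart before and 6.2 after — 3.9 units further apart.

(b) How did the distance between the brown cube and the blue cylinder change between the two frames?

-0.4

They were about 3.1 units apart before and 2.7 after — 0.4 units closer together.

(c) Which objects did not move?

the brown cube and the white capsule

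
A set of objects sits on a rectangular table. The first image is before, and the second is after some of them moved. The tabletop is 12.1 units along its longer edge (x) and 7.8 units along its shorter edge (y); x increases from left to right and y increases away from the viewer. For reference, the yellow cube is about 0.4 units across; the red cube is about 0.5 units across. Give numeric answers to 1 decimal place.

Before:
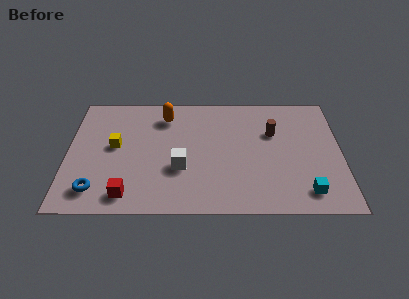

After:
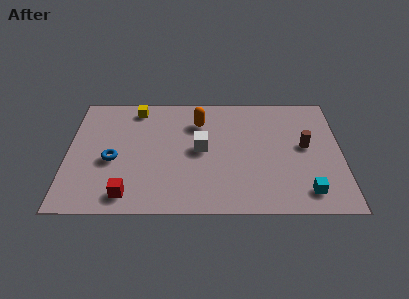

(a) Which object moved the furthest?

the yellow cube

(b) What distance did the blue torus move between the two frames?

2.0

The blue torus was near (1.3, 1.4) before and (2.0, 3.3) after, so it travelled √(0.7² + 1.9²) ≈ 2.0 units.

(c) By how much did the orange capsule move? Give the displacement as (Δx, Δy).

(1.5, -0.4)

The orange capsule was at about (4.3, 6.2) and moved to about (5.8, 5.8).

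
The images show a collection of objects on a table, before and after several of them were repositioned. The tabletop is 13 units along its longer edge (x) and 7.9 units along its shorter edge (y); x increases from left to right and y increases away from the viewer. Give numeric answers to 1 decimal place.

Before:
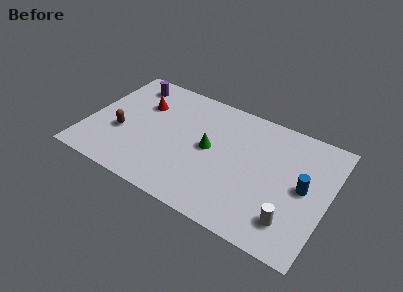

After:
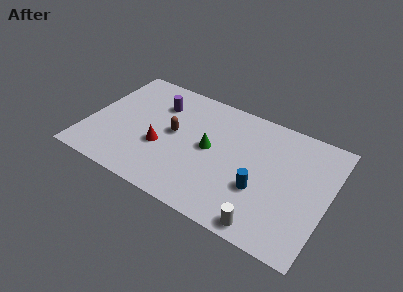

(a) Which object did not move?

the green cone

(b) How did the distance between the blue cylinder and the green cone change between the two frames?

-1.9

They were about 5.1 units apart before and 3.2 after — 1.9 units closer together.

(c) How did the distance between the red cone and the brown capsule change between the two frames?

-1.2

The distance was about 2.5 in the first image and 1.3 in the second, so they moved 1.2 units closer together.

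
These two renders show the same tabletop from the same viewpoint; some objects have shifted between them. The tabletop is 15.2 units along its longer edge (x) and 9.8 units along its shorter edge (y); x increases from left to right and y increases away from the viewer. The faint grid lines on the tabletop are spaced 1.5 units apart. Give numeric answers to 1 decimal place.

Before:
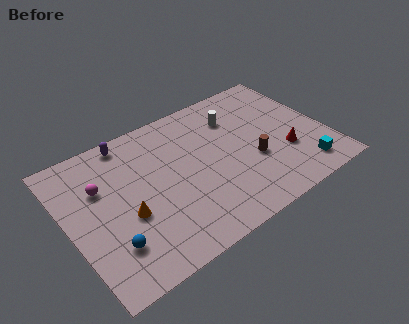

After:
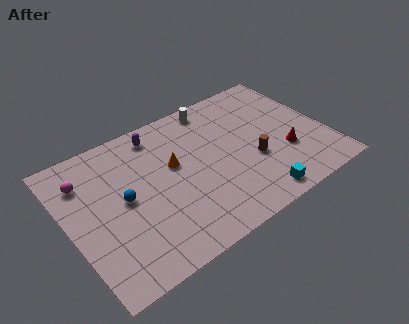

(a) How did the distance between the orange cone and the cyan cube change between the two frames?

-4.2

Before: roughly 10.4 units apart; after: 6.2. That's 4.2 units closer together.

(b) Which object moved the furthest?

the orange cone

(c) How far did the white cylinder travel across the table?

1.7

The white cylinder moved from about (10.3, 7.3) to (9.3, 8.7), a distance of √(1.0² + 1.4²) ≈ 1.7.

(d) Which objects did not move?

the brown cylinder and the red cone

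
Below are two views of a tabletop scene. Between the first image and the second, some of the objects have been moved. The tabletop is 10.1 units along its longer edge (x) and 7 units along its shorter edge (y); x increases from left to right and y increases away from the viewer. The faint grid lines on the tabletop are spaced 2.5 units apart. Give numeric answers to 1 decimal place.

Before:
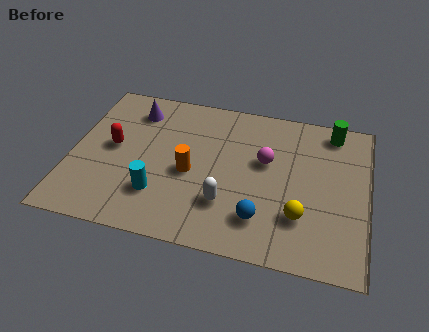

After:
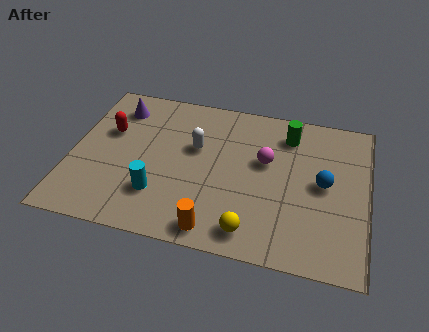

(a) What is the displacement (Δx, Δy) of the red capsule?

(-0.2, 0.7)

From the two frames, the red capsule sits at roughly (1.4, 3.7) before and (1.2, 4.4) after.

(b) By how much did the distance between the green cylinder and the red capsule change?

-1.6

The distance was about 7.8 in the first image and 6.2 in the second, so they moved 1.6 units closer together.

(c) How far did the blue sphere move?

2.8

The blue sphere was near (6.6, 1.6) before and (8.6, 3.6) after, so it travelled √(2.0² + 2.0²) ≈ 2.8 units.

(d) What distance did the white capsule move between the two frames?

2.6

From (5.4, 2.0) to (4.2, 4.3), the white capsule covered √(1.2² + 2.3²) ≈ 2.6 units.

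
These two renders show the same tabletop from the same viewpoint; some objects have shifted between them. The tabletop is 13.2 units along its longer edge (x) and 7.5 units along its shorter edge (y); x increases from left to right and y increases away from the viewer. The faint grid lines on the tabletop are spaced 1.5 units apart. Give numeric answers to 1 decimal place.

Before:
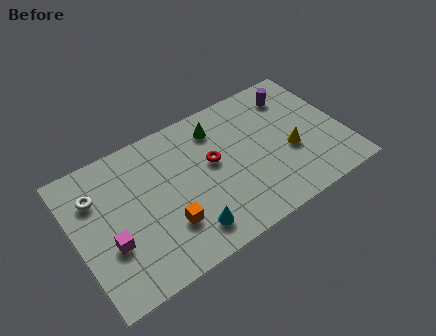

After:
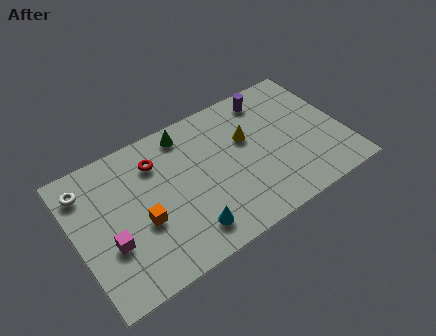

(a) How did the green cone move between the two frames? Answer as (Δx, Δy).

(-1.5, 0.5)

The green cone was at about (7.3, 6.0) and moved to about (5.8, 6.5).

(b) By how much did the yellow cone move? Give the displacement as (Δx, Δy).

(-1.9, 1.7)

The yellow cone started near (10.5, 3.0) and ended near (8.6, 4.7).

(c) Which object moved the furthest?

the red torus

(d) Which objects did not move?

the cyan cone and the magenta cube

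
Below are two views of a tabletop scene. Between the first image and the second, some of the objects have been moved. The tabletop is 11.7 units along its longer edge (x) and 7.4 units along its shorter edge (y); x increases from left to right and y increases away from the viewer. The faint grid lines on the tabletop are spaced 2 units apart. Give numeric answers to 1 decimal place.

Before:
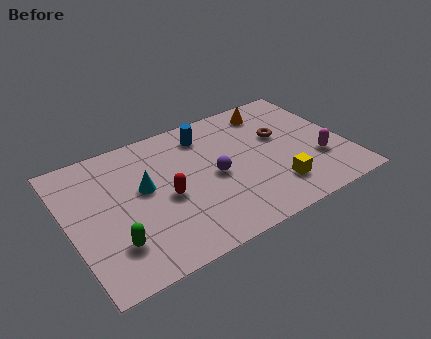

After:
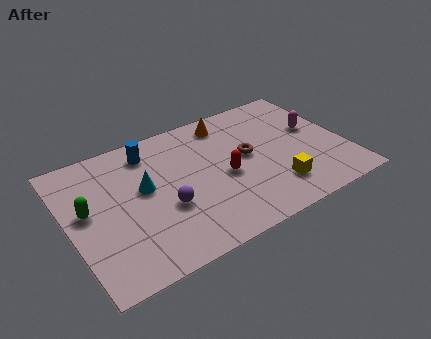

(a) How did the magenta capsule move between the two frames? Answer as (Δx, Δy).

(0.2, 1.9)

The magenta capsule started near (10.4, 2.4) and ended near (10.6, 4.3).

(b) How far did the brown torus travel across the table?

1.6

The brown torus was near (9.1, 4.5) before and (7.6, 4.0) after, so it travelled √(1.5² + 0.5²) ≈ 1.6 units.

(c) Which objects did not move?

the cyan cone and the yellow cube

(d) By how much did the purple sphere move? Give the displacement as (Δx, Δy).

(-2.2, -0.7)

The purple sphere was at about (6.1, 3.5) and moved to about (3.9, 2.8).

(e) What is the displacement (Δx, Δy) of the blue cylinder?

(-2.4, 0.1)

The blue cylinder was at about (6.1, 6.0) and moved to about (3.7, 6.1).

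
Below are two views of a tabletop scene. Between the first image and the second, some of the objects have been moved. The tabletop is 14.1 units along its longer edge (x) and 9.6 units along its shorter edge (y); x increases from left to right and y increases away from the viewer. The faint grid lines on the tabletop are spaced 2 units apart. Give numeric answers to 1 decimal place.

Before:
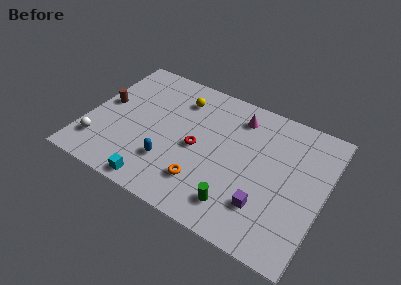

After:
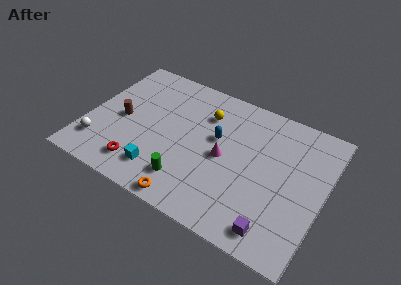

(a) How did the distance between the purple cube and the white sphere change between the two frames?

+0.8

Before: roughly 9.9 units apart; after: 10.7. That's 0.8 units further apart.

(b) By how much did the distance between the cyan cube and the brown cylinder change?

-1.9

They were about 5.7 units apart before and 3.8 after — 1.9 units closer together.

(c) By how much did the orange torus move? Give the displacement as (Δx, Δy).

(-0.6, -1.5)

The orange torus started near (7.3, 2.3) and ended near (6.7, 0.8).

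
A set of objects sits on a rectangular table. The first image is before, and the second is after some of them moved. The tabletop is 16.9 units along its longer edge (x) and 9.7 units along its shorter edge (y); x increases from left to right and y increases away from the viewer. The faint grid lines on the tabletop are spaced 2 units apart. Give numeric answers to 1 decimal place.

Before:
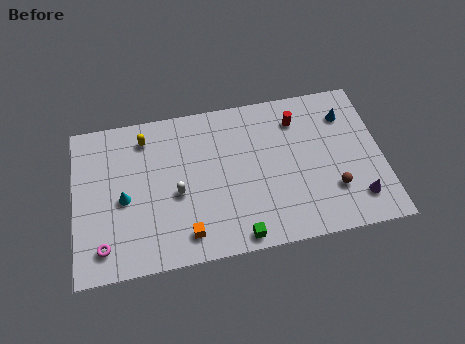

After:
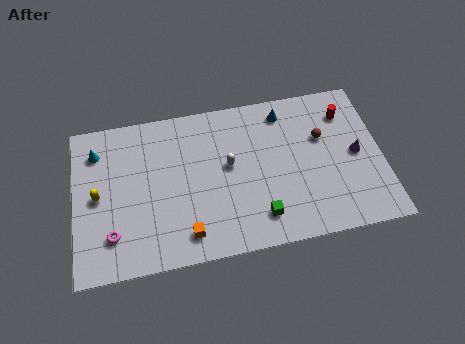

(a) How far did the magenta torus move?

0.8

From (1.5, 1.7) to (2.0, 2.3), the magenta torus covered √(0.5² + 0.6²) ≈ 0.8 units.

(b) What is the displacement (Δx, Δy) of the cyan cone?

(-1.4, 3.2)

From the two frames, the cyan cone sits at roughly (2.7, 4.4) before and (1.3, 7.6) after.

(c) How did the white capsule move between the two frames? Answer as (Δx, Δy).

(2.9, 1.2)

The white capsule started near (5.6, 4.2) and ended near (8.5, 5.4).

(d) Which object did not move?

the orange cube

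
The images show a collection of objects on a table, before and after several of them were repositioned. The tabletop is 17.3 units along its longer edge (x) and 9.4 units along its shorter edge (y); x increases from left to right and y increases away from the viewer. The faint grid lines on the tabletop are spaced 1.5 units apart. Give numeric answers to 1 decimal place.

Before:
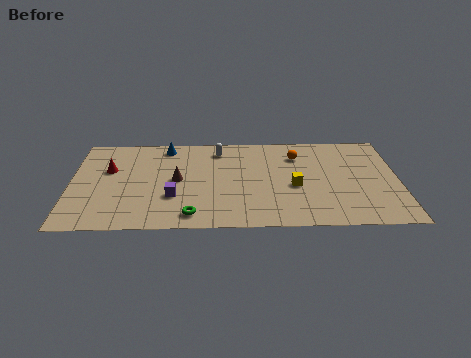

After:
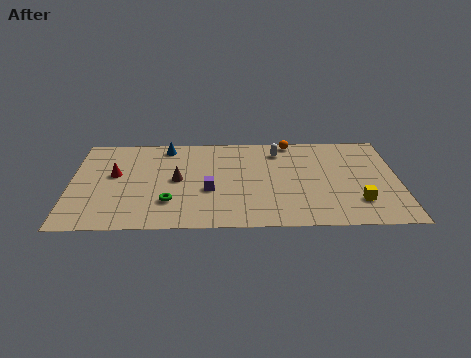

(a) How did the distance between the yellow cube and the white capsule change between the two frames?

+1.1

Before: roughly 5.5 units apart; after: 6.6. That's 1.1 units further apart.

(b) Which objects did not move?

the blue cone and the brown cone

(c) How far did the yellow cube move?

3.7

From (11.8, 4.0) to (15.1, 2.4), the yellow cube covered √(3.3² + 1.6²) ≈ 3.7 units.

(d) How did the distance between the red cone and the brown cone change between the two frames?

-0.4

Before: roughly 3.8 units apart; after: 3.4. That's 0.4 units closer together.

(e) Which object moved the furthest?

the yellow cube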